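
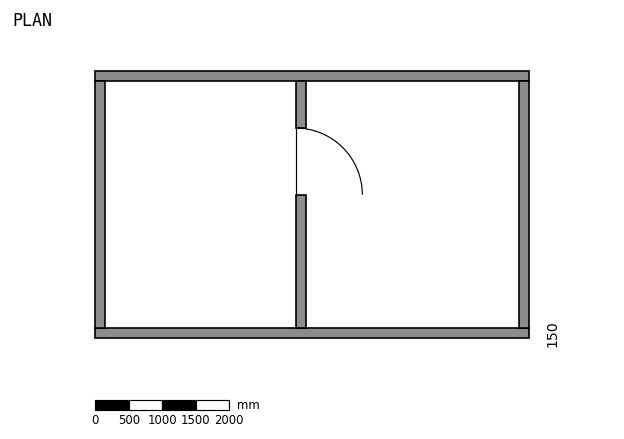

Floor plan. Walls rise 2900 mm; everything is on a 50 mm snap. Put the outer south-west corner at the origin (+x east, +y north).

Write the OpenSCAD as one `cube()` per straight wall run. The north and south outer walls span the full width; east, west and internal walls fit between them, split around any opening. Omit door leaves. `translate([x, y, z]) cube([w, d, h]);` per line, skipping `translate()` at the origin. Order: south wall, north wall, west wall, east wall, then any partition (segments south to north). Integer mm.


cube([6500, 150, 2900]);
translate([0, 3850, 0]) cube([6500, 150, 2900]);
translate([0, 150, 0]) cube([150, 3700, 2900]);
translate([6350, 150, 0]) cube([150, 3700, 2900]);
translate([3000, 150, 0]) cube([150, 2000, 2900]);
translate([3000, 3150, 0]) cube([150, 700, 2900]);


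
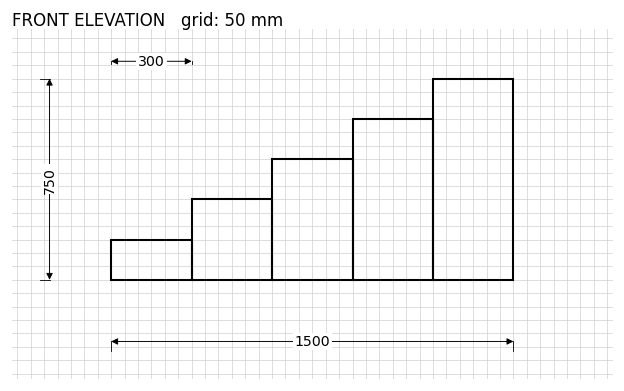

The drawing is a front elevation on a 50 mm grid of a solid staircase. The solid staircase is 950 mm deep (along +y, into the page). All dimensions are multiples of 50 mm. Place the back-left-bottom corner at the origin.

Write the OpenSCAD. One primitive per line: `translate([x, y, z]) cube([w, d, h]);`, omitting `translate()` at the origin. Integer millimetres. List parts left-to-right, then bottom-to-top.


cube([300, 950, 150]);
translate([300, 0, 0]) cube([300, 950, 300]);
translate([600, 0, 0]) cube([300, 950, 450]);
translate([900, 0, 0]) cube([300, 950, 600]);
translate([1200, 0, 0]) cube([300, 950, 750]);


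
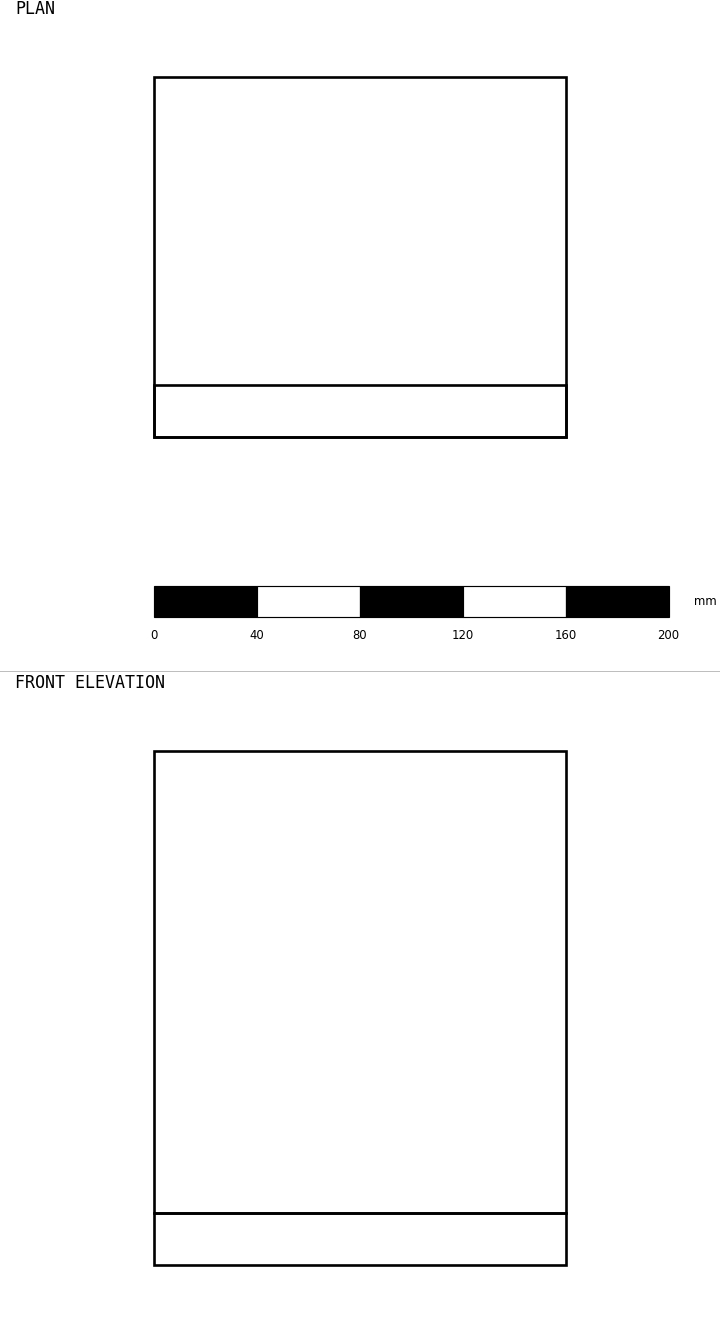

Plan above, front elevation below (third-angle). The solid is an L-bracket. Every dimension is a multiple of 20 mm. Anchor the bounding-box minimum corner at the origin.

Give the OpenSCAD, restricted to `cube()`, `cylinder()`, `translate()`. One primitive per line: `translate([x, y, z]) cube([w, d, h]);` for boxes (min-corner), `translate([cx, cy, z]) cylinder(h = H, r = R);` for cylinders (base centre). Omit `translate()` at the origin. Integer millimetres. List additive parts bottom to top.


cube([160, 140, 20]);
translate([0, 0, 20]) cube([160, 20, 180]);


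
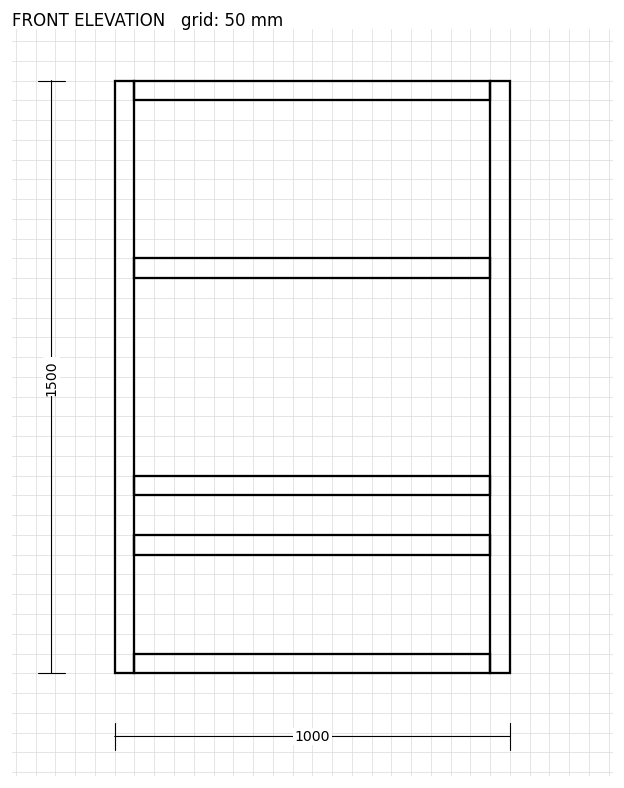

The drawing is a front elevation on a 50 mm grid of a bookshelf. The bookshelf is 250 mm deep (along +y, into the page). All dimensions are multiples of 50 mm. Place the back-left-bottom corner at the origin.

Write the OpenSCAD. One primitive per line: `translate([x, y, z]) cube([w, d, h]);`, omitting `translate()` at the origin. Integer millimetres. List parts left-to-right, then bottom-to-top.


cube([50, 250, 1500]);
translate([50, 0, 0]) cube([900, 250, 50]);
translate([50, 0, 300]) cube([900, 250, 50]);
translate([50, 0, 450]) cube([900, 250, 50]);
translate([50, 0, 1000]) cube([900, 250, 50]);
translate([50, 0, 1450]) cube([900, 250, 50]);
translate([950, 0, 0]) cube([50, 250, 1500]);


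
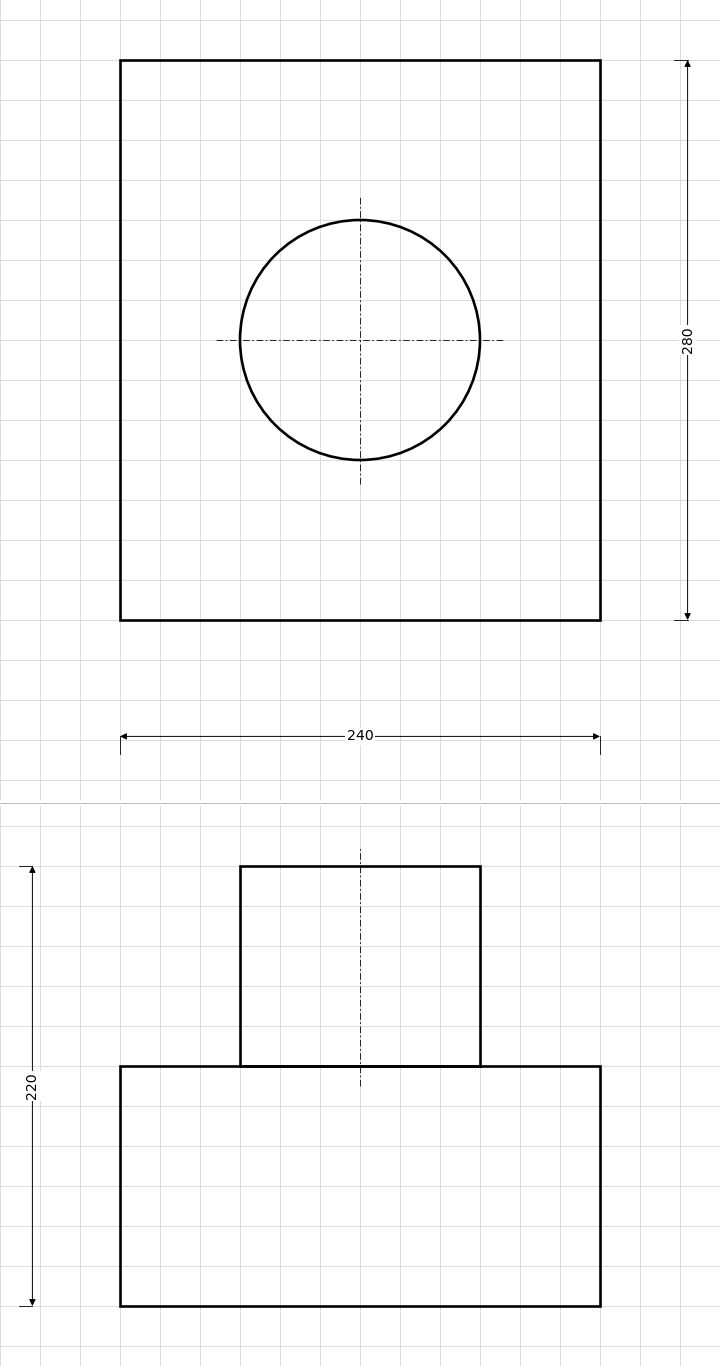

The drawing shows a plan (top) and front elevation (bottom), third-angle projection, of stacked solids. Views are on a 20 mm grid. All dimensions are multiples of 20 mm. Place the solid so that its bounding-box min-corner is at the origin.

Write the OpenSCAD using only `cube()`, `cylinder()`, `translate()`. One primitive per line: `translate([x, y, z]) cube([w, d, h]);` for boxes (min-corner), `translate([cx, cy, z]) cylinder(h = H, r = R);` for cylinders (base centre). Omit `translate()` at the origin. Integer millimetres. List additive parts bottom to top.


cube([240, 280, 120]);
translate([120, 140, 120]) cylinder(h = 100, r = 60);


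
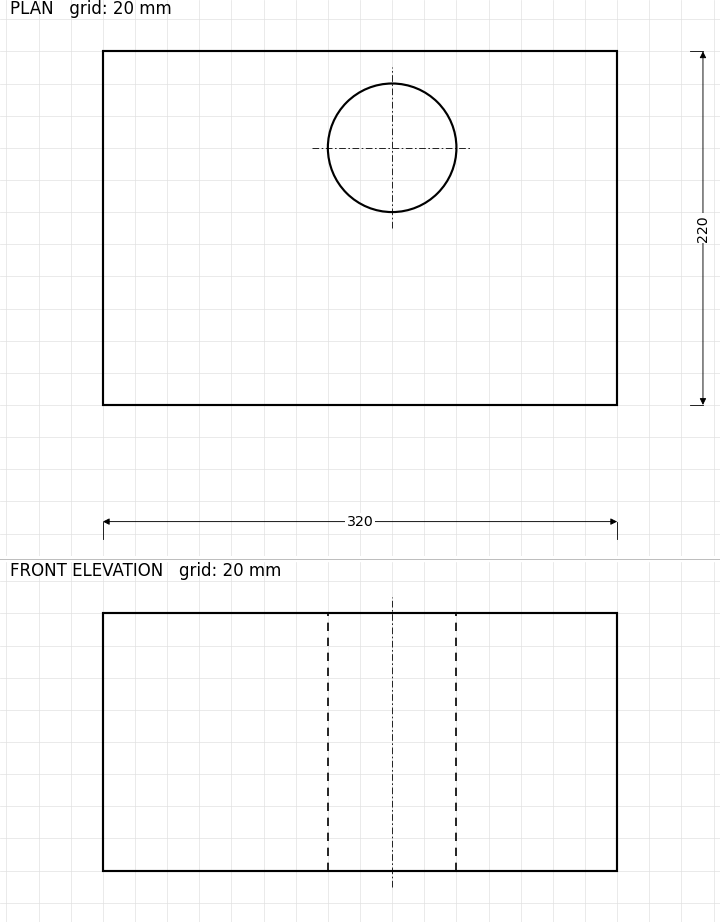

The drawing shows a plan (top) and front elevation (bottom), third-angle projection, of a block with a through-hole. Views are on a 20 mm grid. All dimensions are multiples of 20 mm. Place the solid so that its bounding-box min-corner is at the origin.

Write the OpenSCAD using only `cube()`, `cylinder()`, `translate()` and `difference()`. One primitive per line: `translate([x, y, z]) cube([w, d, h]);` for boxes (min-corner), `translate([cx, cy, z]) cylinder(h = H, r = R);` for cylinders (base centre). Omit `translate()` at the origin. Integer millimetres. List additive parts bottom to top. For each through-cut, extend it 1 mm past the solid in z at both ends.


difference() {
  cube([320, 220, 160]);
  translate([180, 160, -1]) cylinder(h = 162, r = 40);
}


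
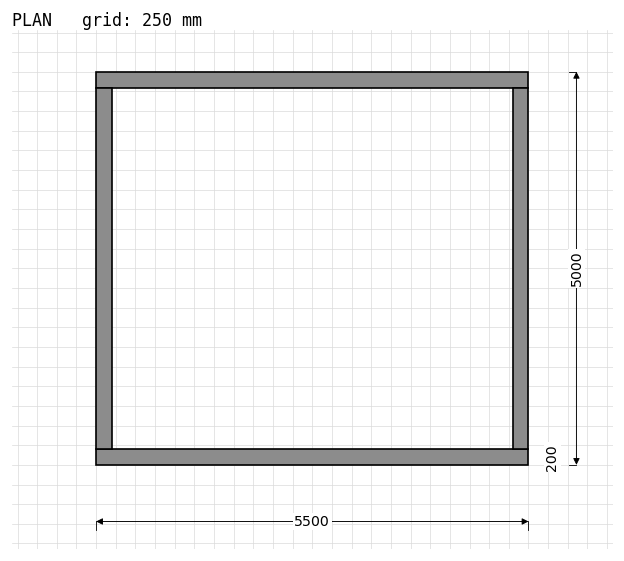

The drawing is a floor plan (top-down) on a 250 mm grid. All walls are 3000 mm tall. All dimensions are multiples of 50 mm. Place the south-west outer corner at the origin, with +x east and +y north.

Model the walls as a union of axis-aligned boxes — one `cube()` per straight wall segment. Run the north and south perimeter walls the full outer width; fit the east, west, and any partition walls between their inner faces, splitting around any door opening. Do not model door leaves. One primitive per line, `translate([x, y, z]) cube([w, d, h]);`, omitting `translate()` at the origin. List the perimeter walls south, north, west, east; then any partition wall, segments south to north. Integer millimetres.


cube([5500, 200, 3000]);
translate([0, 4800, 0]) cube([5500, 200, 3000]);
translate([0, 200, 0]) cube([200, 4600, 3000]);
translate([5300, 200, 0]) cube([200, 4600, 3000]);


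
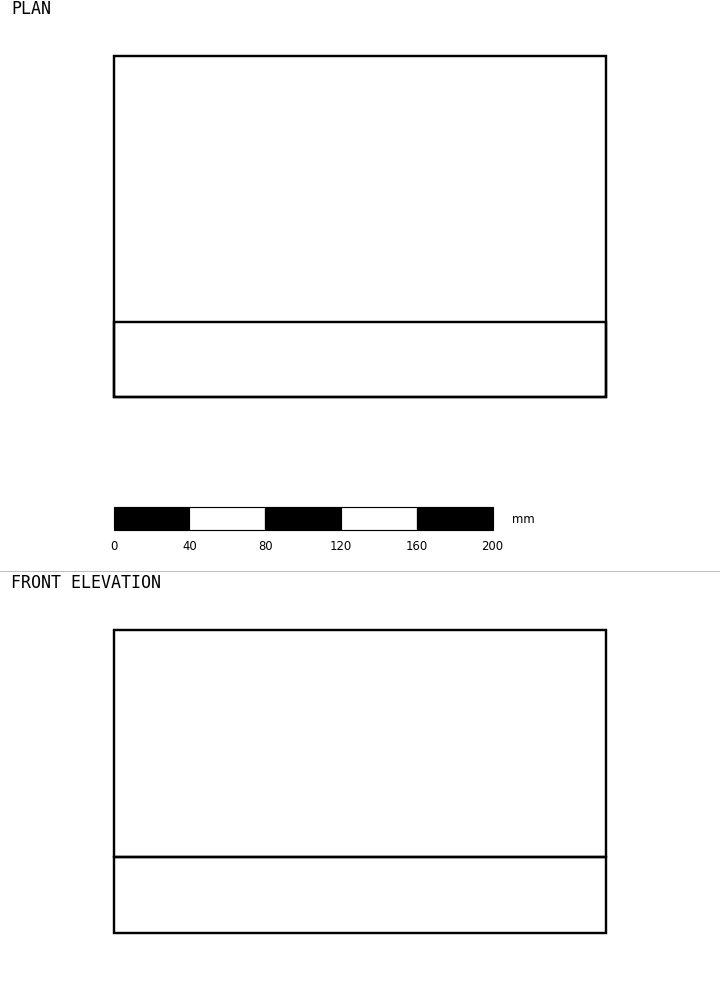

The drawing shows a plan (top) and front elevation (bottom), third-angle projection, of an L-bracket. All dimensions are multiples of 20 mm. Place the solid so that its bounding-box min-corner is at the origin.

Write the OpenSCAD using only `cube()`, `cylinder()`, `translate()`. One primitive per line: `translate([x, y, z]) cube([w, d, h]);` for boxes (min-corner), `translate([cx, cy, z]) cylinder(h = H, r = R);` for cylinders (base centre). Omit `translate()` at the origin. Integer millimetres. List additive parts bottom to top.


cube([260, 180, 40]);
translate([0, 0, 40]) cube([260, 40, 120]);


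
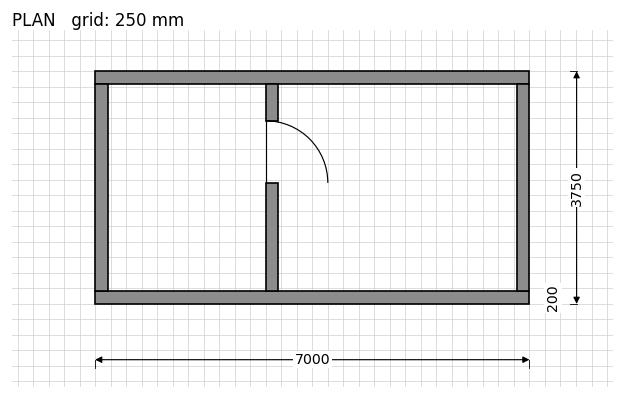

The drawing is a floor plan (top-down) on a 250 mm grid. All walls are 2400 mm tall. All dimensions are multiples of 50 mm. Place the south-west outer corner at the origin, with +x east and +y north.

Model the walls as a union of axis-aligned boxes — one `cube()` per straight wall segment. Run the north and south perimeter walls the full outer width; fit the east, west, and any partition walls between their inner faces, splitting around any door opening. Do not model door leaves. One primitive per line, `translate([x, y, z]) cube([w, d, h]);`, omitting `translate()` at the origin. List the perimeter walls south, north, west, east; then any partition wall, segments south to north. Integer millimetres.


cube([7000, 200, 2400]);
translate([0, 3550, 0]) cube([7000, 200, 2400]);
translate([0, 200, 0]) cube([200, 3350, 2400]);
translate([6800, 200, 0]) cube([200, 3350, 2400]);
translate([2750, 200, 0]) cube([200, 1750, 2400]);
translate([2750, 2950, 0]) cube([200, 600, 2400]);


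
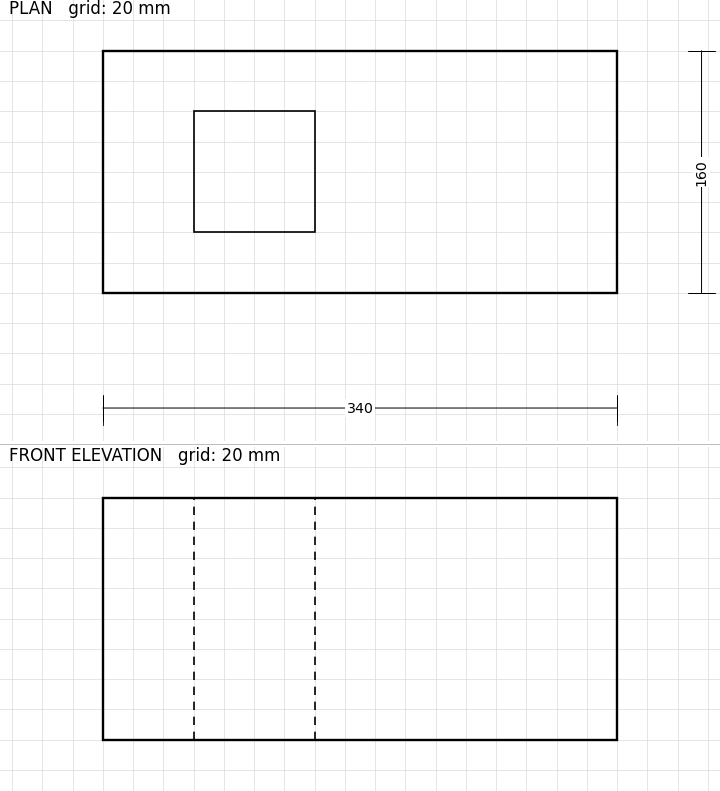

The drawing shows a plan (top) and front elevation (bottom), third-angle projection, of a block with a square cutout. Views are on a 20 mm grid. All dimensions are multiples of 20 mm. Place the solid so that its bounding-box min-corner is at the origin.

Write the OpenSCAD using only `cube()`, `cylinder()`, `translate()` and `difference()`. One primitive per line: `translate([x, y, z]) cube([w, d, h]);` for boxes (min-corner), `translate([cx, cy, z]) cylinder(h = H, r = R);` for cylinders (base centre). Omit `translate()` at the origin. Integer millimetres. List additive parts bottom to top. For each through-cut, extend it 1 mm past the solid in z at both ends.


difference() {
  cube([340, 160, 160]);
  translate([60, 40, -1]) cube([80, 80, 162]);
}


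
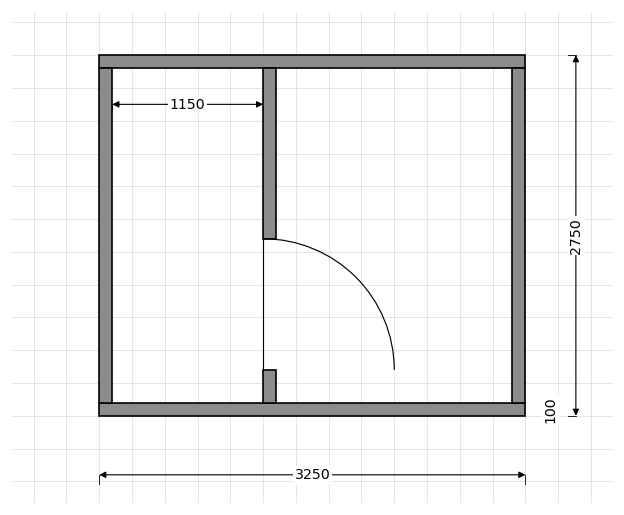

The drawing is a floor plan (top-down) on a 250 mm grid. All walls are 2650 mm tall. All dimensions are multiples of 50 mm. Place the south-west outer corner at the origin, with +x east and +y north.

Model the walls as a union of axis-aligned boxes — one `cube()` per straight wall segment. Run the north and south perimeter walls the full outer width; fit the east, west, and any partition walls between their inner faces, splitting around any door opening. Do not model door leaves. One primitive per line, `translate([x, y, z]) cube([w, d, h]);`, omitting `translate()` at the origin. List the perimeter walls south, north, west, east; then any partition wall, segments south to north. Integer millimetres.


cube([3250, 100, 2650]);
translate([0, 2650, 0]) cube([3250, 100, 2650]);
translate([0, 100, 0]) cube([100, 2550, 2650]);
translate([3150, 100, 0]) cube([100, 2550, 2650]);
translate([1250, 100, 0]) cube([100, 250, 2650]);
translate([1250, 1350, 0]) cube([100, 1300, 2650]);


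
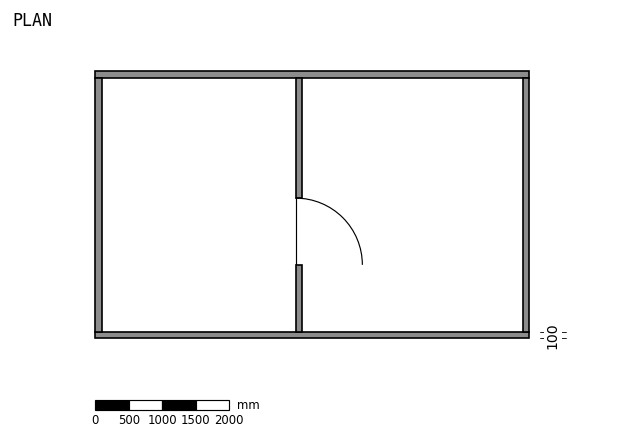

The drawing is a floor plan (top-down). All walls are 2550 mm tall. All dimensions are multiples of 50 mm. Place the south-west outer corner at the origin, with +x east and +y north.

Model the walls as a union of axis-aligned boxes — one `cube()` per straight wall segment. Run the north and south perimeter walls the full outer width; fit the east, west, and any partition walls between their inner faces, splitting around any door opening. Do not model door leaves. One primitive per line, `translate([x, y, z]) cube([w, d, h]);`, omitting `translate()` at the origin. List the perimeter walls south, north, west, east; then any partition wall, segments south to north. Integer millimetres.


cube([6500, 100, 2550]);
translate([0, 3900, 0]) cube([6500, 100, 2550]);
translate([0, 100, 0]) cube([100, 3800, 2550]);
translate([6400, 100, 0]) cube([100, 3800, 2550]);
translate([3000, 100, 0]) cube([100, 1000, 2550]);
translate([3000, 2100, 0]) cube([100, 1800, 2550]);


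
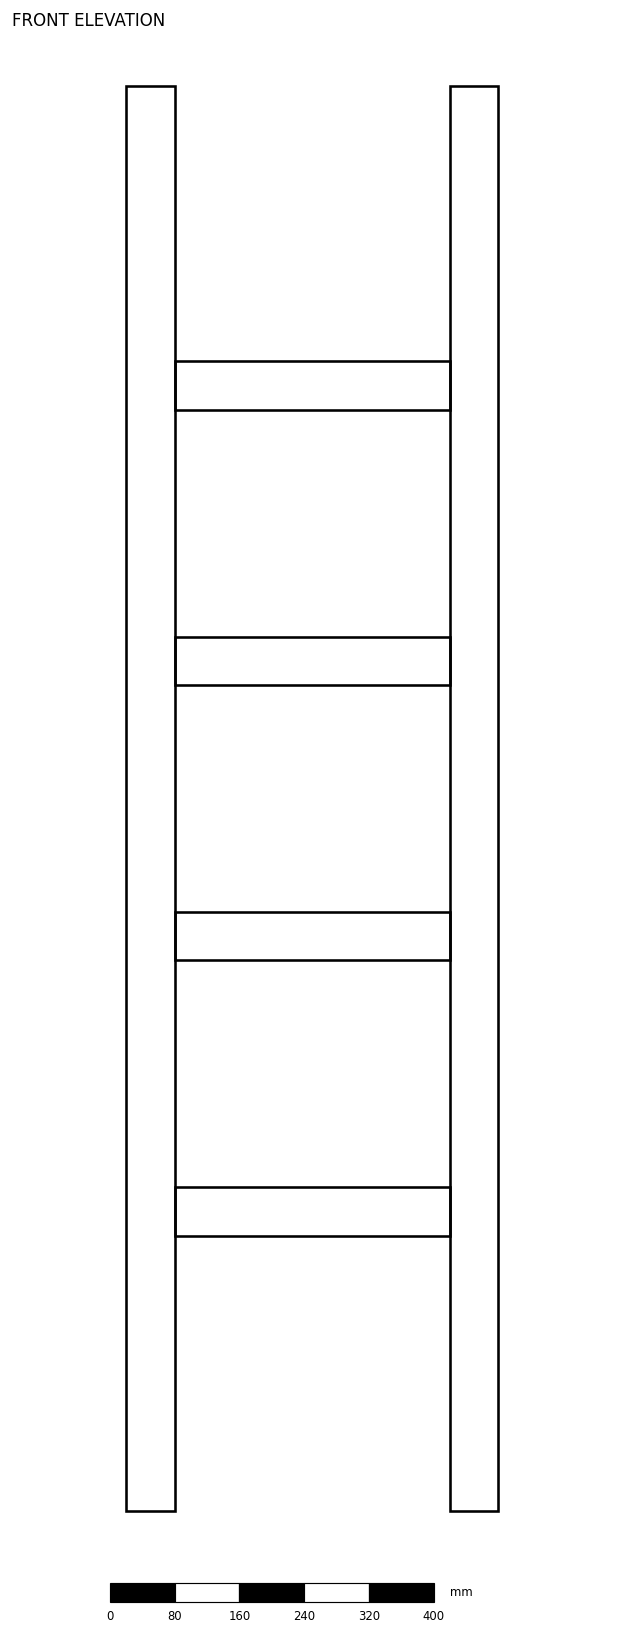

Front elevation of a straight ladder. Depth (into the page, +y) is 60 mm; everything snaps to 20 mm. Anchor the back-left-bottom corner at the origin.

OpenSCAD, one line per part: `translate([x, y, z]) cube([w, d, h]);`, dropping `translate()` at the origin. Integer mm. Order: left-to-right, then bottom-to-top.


cube([60, 60, 1760]);
translate([60, 0, 340]) cube([340, 60, 60]);
translate([60, 0, 680]) cube([340, 60, 60]);
translate([60, 0, 1020]) cube([340, 60, 60]);
translate([60, 0, 1360]) cube([340, 60, 60]);
translate([400, 0, 0]) cube([60, 60, 1760]);


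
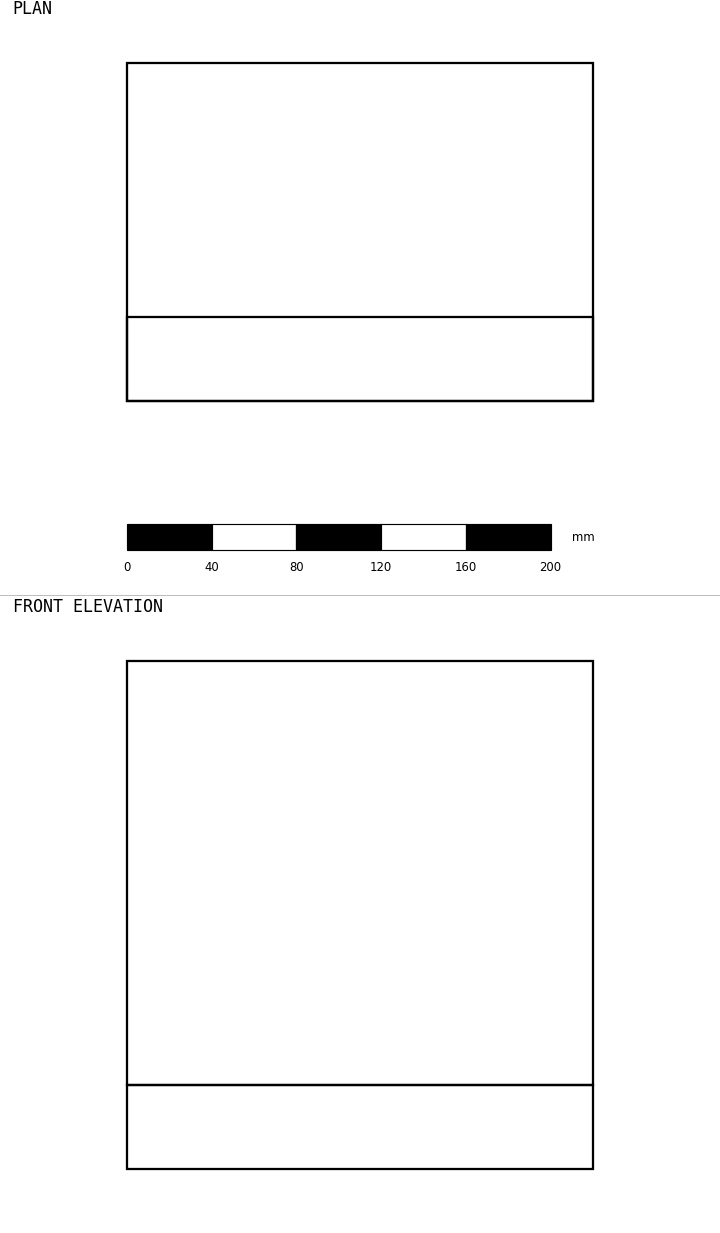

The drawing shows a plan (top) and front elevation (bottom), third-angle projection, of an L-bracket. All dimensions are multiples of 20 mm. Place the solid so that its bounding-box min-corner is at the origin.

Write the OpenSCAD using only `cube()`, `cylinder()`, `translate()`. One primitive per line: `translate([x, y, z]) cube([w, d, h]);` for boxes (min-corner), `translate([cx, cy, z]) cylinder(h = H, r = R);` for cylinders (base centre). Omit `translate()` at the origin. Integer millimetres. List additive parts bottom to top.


cube([220, 160, 40]);
translate([0, 0, 40]) cube([220, 40, 200]);


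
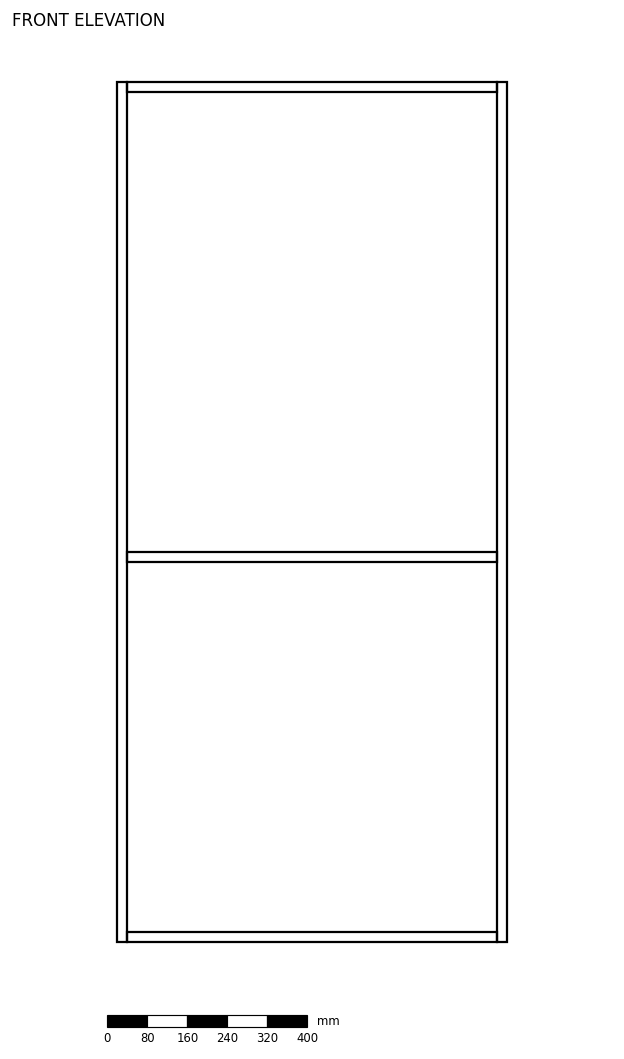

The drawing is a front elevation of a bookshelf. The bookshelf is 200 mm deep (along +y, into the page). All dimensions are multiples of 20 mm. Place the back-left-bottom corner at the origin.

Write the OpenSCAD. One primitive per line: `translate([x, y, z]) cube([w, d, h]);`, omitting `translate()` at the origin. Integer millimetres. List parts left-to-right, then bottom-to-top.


cube([20, 200, 1720]);
translate([20, 0, 0]) cube([740, 200, 20]);
translate([20, 0, 760]) cube([740, 200, 20]);
translate([20, 0, 1700]) cube([740, 200, 20]);
translate([760, 0, 0]) cube([20, 200, 1720]);


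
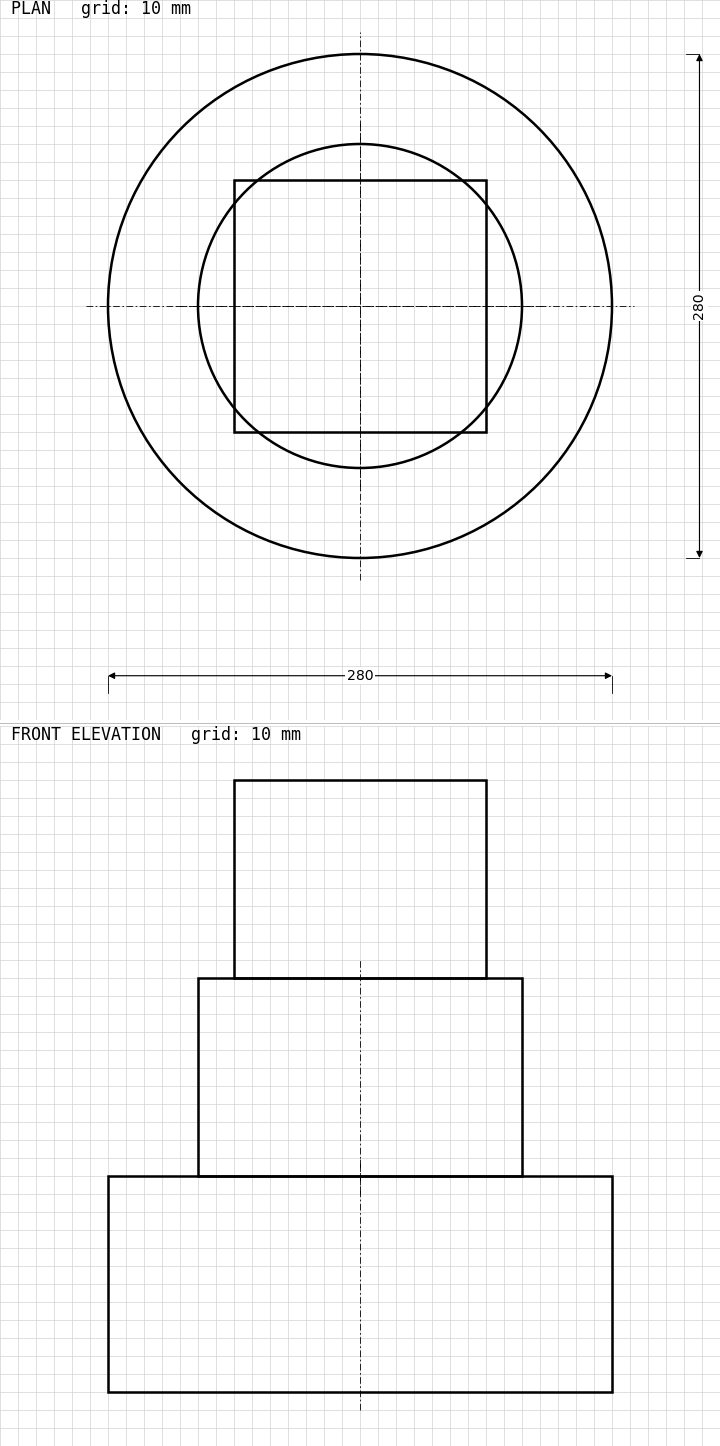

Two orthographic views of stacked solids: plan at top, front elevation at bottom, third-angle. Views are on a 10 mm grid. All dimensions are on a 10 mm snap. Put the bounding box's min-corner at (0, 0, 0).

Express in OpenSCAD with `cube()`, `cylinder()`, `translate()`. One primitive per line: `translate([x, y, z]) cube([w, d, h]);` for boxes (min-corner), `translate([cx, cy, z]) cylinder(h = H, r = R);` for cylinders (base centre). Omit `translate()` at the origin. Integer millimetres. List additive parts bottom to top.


translate([140, 140, 0]) cylinder(h = 120, r = 140);
translate([140, 140, 120]) cylinder(h = 110, r = 90);
translate([70, 70, 230]) cube([140, 140, 110]);


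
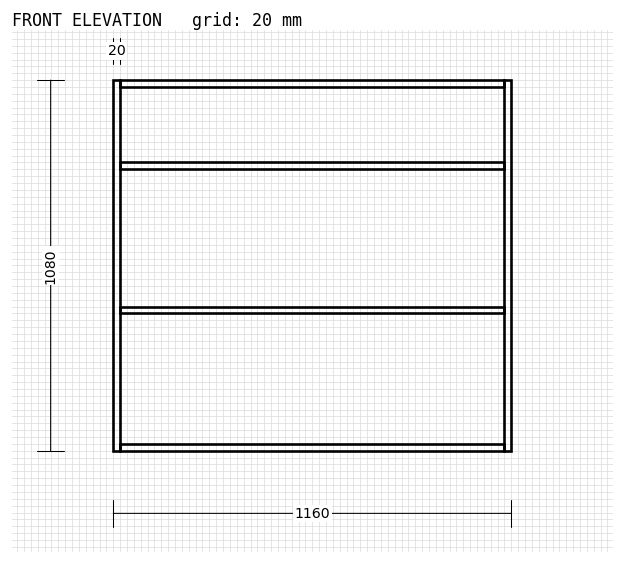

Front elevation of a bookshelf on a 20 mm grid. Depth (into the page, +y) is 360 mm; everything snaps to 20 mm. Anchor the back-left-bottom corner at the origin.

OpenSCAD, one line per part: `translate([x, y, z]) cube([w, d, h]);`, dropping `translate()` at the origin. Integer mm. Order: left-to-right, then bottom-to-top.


cube([20, 360, 1080]);
translate([20, 0, 0]) cube([1120, 360, 20]);
translate([20, 0, 400]) cube([1120, 360, 20]);
translate([20, 0, 820]) cube([1120, 360, 20]);
translate([20, 0, 1060]) cube([1120, 360, 20]);
translate([1140, 0, 0]) cube([20, 360, 1080]);


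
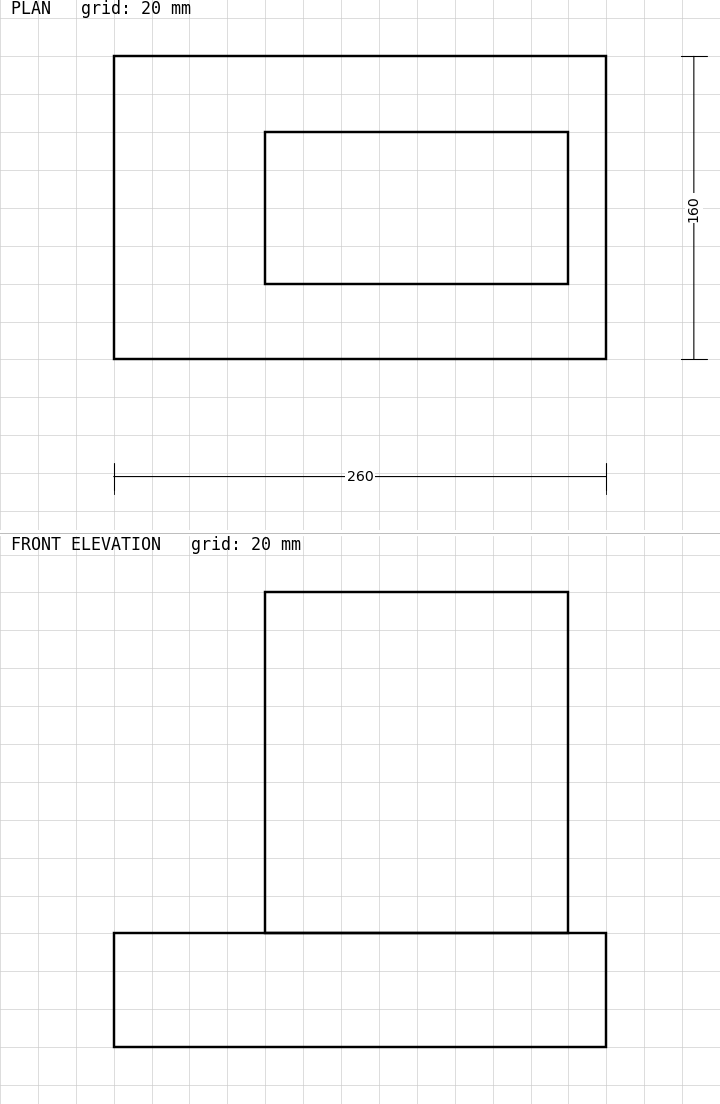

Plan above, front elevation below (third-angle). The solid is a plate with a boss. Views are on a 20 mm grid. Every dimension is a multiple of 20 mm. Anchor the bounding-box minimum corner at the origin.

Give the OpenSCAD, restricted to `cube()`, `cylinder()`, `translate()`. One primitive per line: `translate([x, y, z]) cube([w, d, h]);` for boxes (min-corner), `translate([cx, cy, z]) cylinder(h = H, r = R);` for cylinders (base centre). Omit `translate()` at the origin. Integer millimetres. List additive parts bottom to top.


cube([260, 160, 60]);
translate([80, 40, 60]) cube([160, 80, 180]);


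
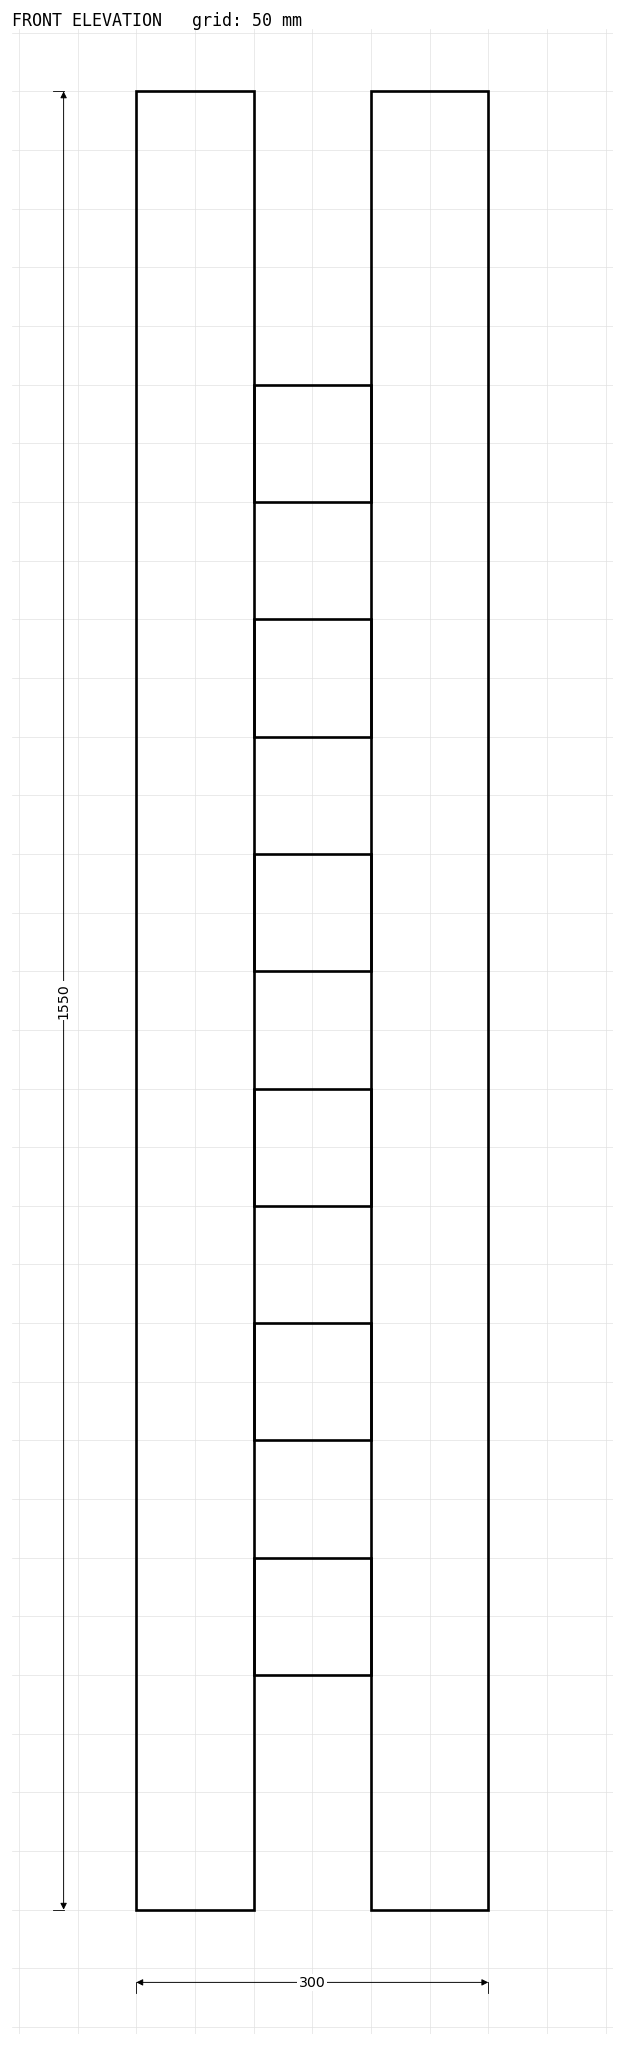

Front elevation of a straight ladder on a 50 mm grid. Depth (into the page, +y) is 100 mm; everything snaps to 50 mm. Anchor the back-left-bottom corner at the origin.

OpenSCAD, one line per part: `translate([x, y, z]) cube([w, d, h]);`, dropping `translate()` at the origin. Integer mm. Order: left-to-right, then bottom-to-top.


cube([100, 100, 1550]);
translate([100, 0, 200]) cube([100, 100, 100]);
translate([100, 0, 400]) cube([100, 100, 100]);
translate([100, 0, 600]) cube([100, 100, 100]);
translate([100, 0, 800]) cube([100, 100, 100]);
translate([100, 0, 1000]) cube([100, 100, 100]);
translate([100, 0, 1200]) cube([100, 100, 100]);
translate([200, 0, 0]) cube([100, 100, 1550]);


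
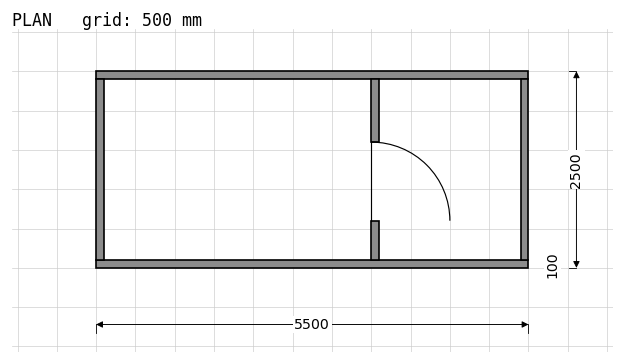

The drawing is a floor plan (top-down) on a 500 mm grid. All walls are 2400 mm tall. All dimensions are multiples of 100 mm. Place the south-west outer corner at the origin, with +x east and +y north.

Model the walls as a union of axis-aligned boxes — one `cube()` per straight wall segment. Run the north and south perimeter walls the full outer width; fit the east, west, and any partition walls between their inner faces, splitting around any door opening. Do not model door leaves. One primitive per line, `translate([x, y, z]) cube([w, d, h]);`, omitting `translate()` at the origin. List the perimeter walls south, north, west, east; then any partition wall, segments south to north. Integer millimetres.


cube([5500, 100, 2400]);
translate([0, 2400, 0]) cube([5500, 100, 2400]);
translate([0, 100, 0]) cube([100, 2300, 2400]);
translate([5400, 100, 0]) cube([100, 2300, 2400]);
translate([3500, 100, 0]) cube([100, 500, 2400]);
translate([3500, 1600, 0]) cube([100, 800, 2400]);


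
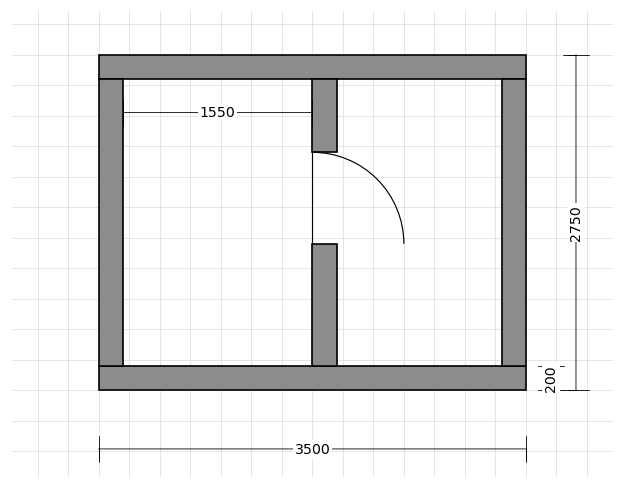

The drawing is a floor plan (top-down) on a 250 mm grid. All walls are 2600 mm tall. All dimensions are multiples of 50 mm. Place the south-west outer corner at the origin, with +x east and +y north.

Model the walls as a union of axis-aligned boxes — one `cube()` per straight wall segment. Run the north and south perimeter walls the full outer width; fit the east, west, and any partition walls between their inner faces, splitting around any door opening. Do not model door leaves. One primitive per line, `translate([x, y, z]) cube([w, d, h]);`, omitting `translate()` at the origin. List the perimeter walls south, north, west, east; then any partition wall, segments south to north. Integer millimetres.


cube([3500, 200, 2600]);
translate([0, 2550, 0]) cube([3500, 200, 2600]);
translate([0, 200, 0]) cube([200, 2350, 2600]);
translate([3300, 200, 0]) cube([200, 2350, 2600]);
translate([1750, 200, 0]) cube([200, 1000, 2600]);
translate([1750, 1950, 0]) cube([200, 600, 2600]);


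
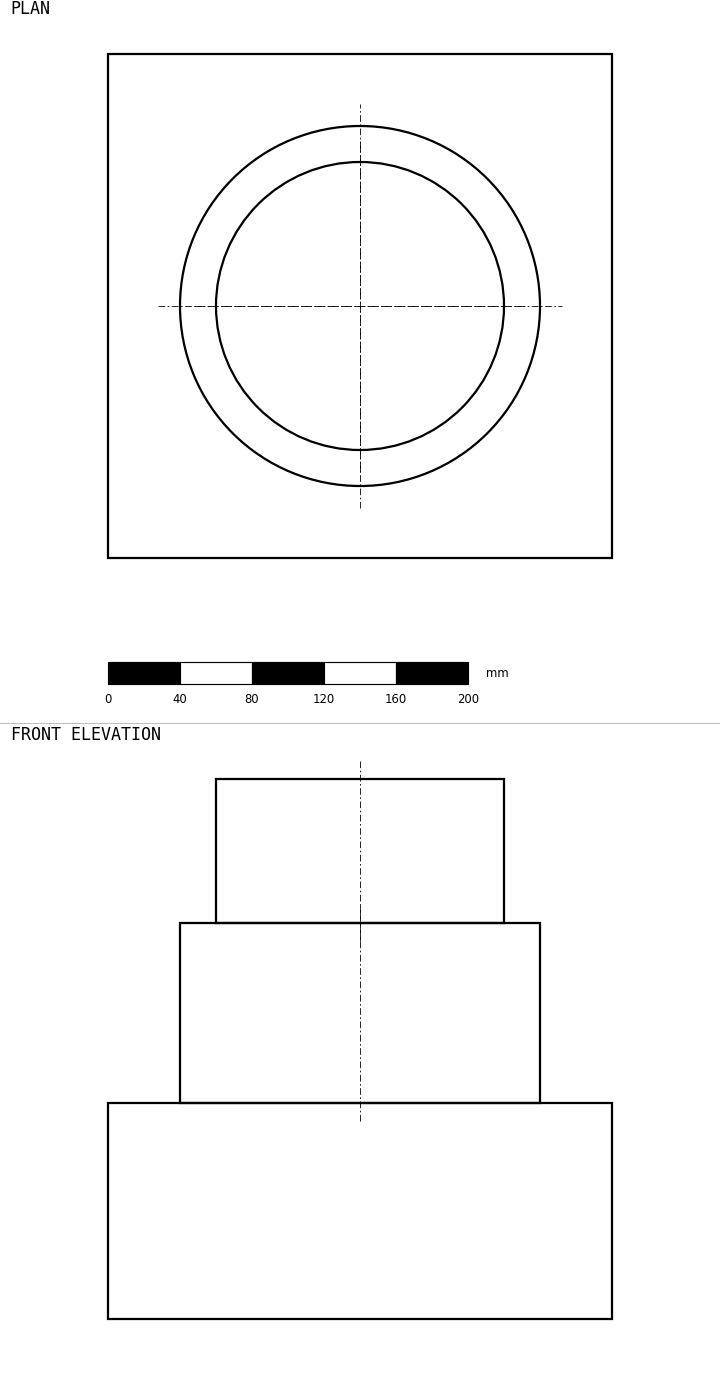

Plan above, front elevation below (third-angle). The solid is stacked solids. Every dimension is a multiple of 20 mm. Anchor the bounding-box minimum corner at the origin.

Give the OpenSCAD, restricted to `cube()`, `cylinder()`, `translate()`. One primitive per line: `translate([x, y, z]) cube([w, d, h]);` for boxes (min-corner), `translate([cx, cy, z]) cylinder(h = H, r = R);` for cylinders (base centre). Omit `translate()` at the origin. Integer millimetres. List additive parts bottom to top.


cube([280, 280, 120]);
translate([140, 140, 120]) cylinder(h = 100, r = 100);
translate([140, 140, 220]) cylinder(h = 80, r = 80);


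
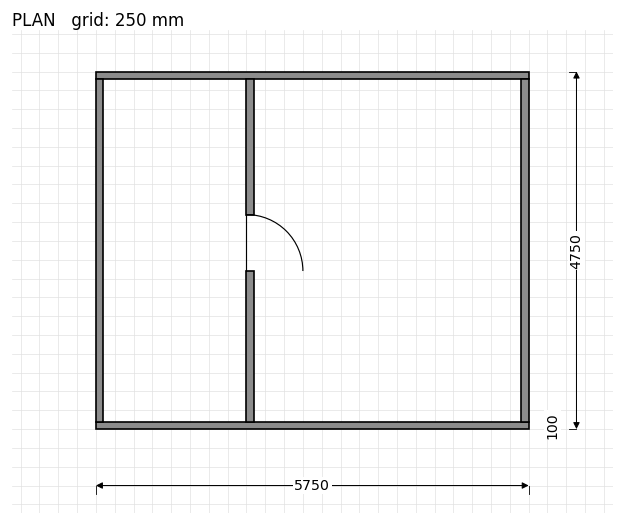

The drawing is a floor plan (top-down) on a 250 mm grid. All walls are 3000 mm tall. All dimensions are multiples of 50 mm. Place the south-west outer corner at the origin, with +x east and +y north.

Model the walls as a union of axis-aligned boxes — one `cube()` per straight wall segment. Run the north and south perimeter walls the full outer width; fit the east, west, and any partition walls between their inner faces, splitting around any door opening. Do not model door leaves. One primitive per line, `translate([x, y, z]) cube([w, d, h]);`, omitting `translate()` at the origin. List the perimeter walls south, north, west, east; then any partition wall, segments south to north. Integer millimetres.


cube([5750, 100, 3000]);
translate([0, 4650, 0]) cube([5750, 100, 3000]);
translate([0, 100, 0]) cube([100, 4550, 3000]);
translate([5650, 100, 0]) cube([100, 4550, 3000]);
translate([2000, 100, 0]) cube([100, 2000, 3000]);
translate([2000, 2850, 0]) cube([100, 1800, 3000]);


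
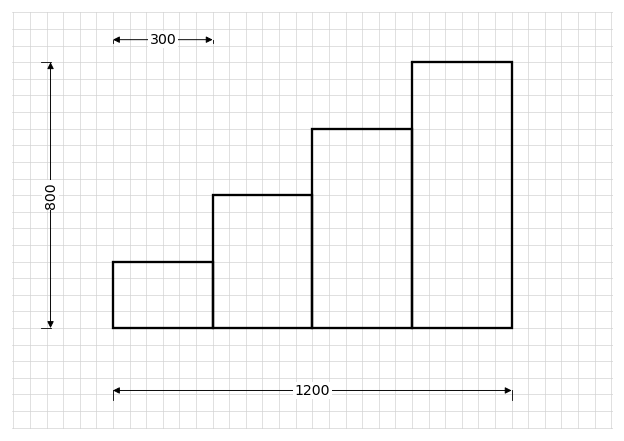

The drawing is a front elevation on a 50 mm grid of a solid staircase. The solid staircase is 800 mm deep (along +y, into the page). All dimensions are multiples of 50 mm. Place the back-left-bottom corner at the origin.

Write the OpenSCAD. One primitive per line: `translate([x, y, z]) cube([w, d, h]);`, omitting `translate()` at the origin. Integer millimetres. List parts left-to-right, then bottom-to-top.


cube([300, 800, 200]);
translate([300, 0, 0]) cube([300, 800, 400]);
translate([600, 0, 0]) cube([300, 800, 600]);
translate([900, 0, 0]) cube([300, 800, 800]);


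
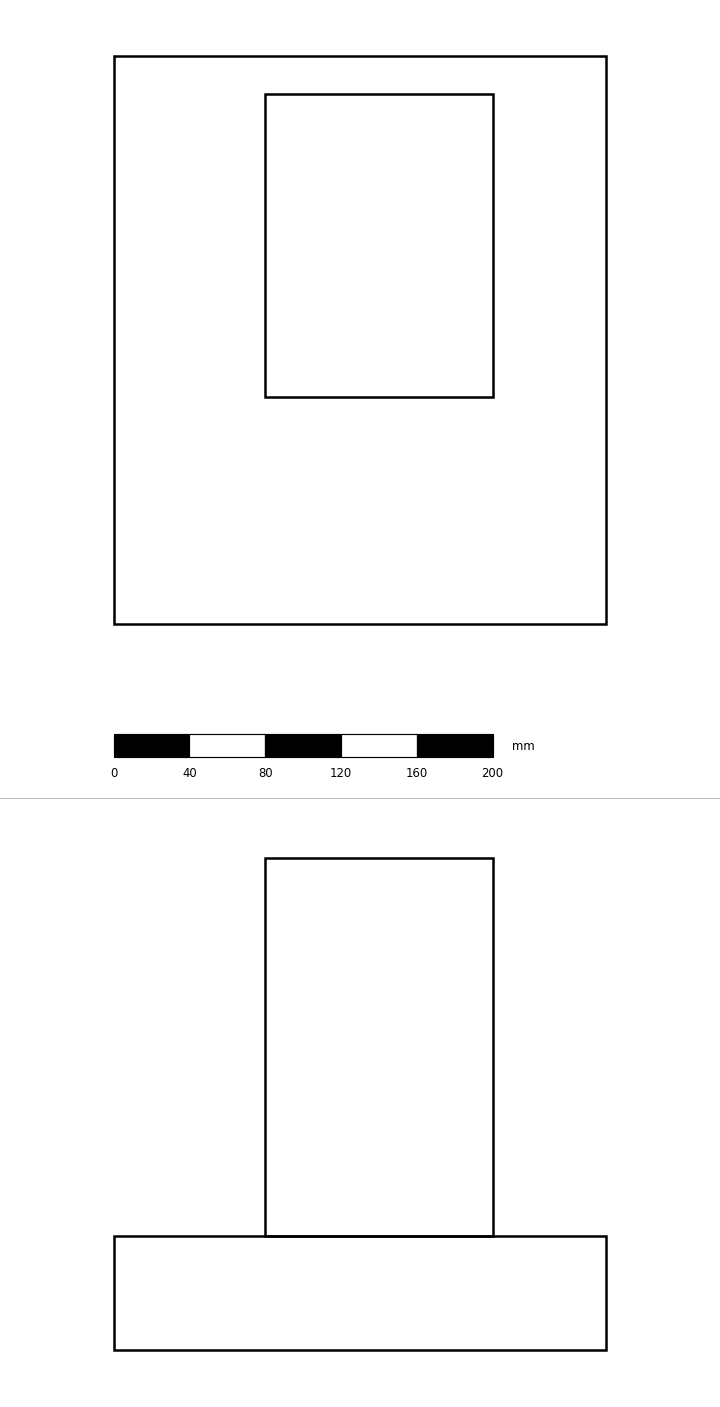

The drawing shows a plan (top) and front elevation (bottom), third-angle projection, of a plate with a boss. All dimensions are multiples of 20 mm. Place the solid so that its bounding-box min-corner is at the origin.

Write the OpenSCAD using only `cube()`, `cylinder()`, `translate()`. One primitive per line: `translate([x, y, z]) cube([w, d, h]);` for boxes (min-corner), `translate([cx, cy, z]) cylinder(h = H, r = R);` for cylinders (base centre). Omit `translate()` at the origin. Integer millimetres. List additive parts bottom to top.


cube([260, 300, 60]);
translate([80, 120, 60]) cube([120, 160, 200]);


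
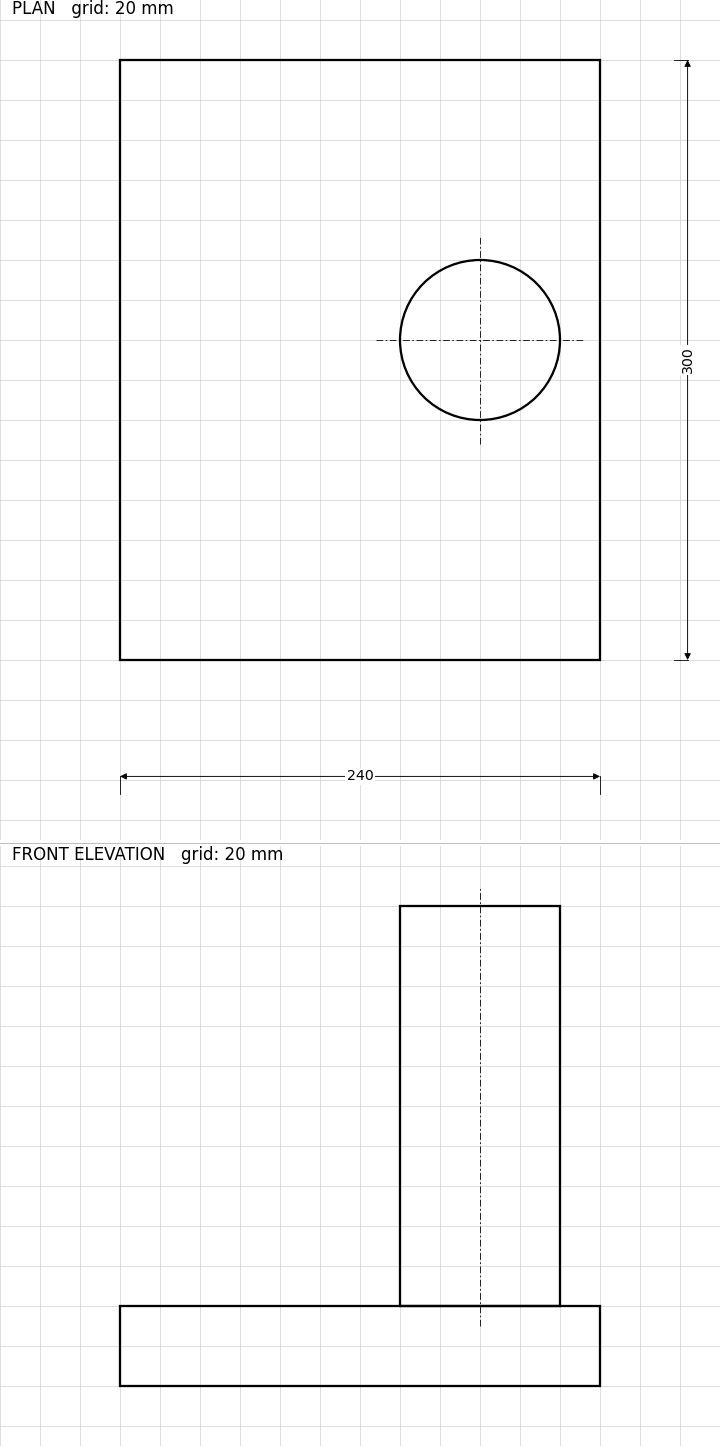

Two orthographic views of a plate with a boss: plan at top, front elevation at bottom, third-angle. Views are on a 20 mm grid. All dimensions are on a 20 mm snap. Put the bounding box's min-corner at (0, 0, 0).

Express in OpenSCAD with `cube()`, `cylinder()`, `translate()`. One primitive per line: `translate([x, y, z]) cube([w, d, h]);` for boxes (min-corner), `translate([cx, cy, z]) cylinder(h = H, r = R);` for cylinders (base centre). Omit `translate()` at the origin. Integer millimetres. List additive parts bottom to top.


cube([240, 300, 40]);
translate([180, 160, 40]) cylinder(h = 200, r = 40);


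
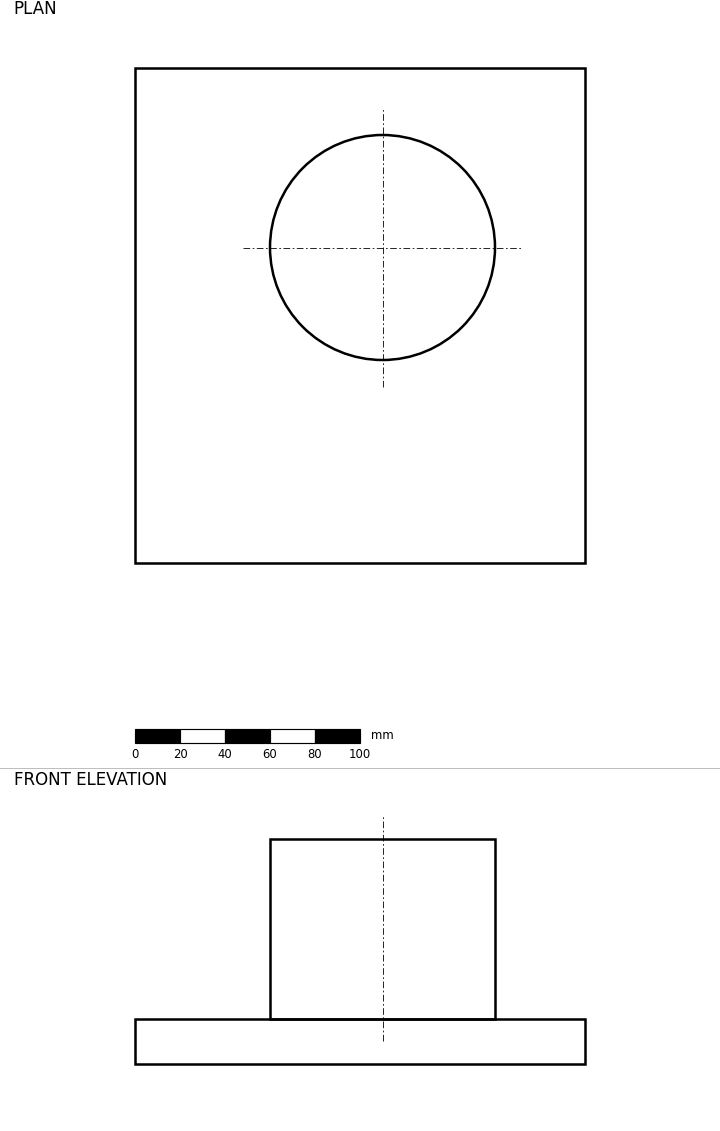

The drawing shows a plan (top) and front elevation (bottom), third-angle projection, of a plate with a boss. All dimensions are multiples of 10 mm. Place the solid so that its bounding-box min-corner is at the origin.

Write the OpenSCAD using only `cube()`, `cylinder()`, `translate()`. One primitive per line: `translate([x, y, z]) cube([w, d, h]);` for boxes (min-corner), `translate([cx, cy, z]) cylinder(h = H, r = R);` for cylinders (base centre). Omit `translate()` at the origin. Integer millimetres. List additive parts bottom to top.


cube([200, 220, 20]);
translate([110, 140, 20]) cylinder(h = 80, r = 50);


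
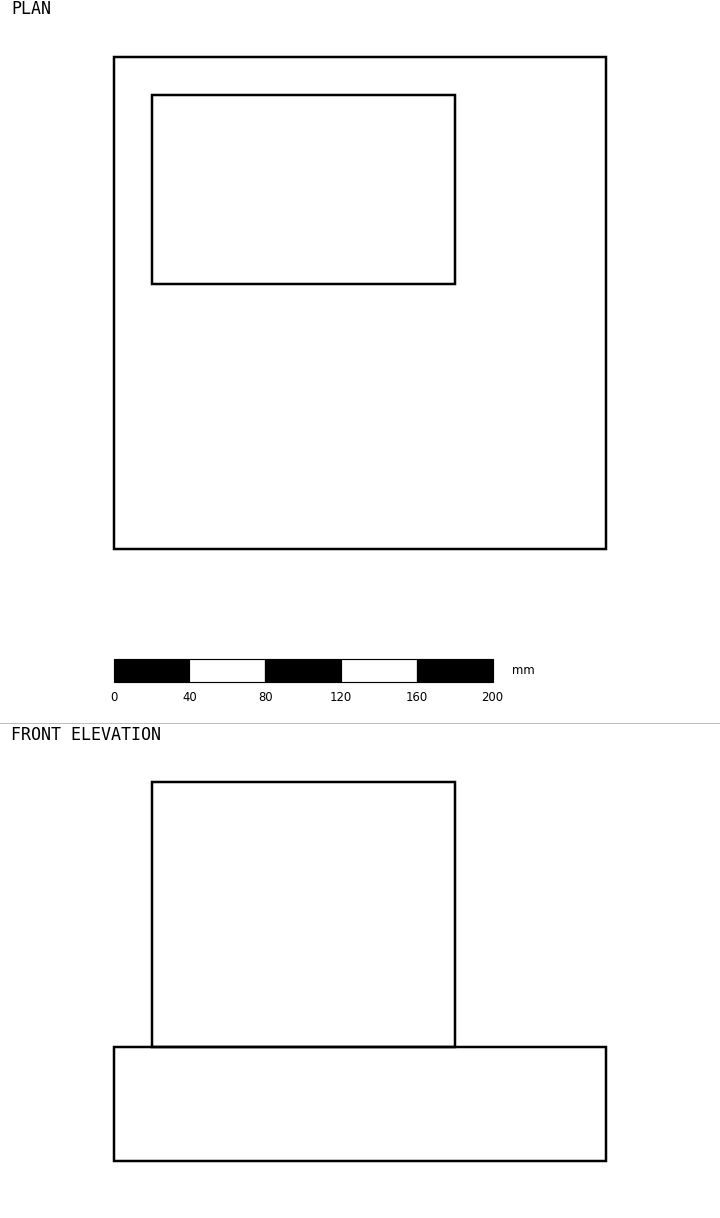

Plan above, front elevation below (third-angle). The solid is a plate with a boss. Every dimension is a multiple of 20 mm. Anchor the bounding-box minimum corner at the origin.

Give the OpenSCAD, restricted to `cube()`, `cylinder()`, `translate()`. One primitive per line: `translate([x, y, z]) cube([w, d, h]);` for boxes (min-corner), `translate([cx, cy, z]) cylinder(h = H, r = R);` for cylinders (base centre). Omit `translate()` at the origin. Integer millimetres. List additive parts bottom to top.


cube([260, 260, 60]);
translate([20, 140, 60]) cube([160, 100, 140]);


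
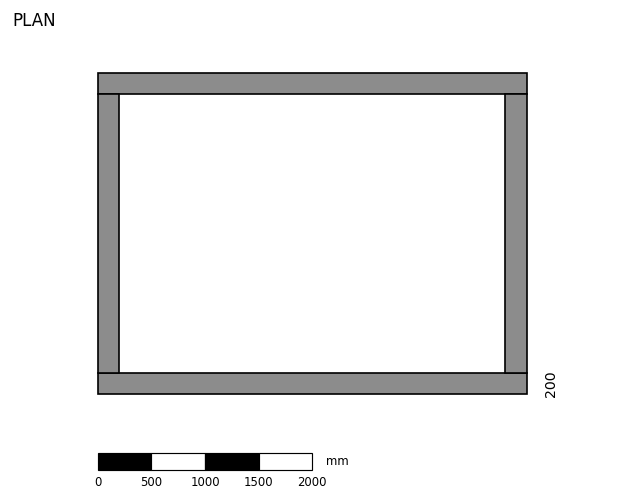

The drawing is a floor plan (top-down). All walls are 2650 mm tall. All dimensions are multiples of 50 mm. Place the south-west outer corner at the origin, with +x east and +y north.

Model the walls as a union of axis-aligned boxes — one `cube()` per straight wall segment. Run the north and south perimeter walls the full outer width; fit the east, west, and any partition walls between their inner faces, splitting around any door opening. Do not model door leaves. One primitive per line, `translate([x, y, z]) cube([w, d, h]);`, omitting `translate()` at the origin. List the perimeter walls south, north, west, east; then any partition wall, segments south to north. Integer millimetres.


cube([4000, 200, 2650]);
translate([0, 2800, 0]) cube([4000, 200, 2650]);
translate([0, 200, 0]) cube([200, 2600, 2650]);
translate([3800, 200, 0]) cube([200, 2600, 2650]);


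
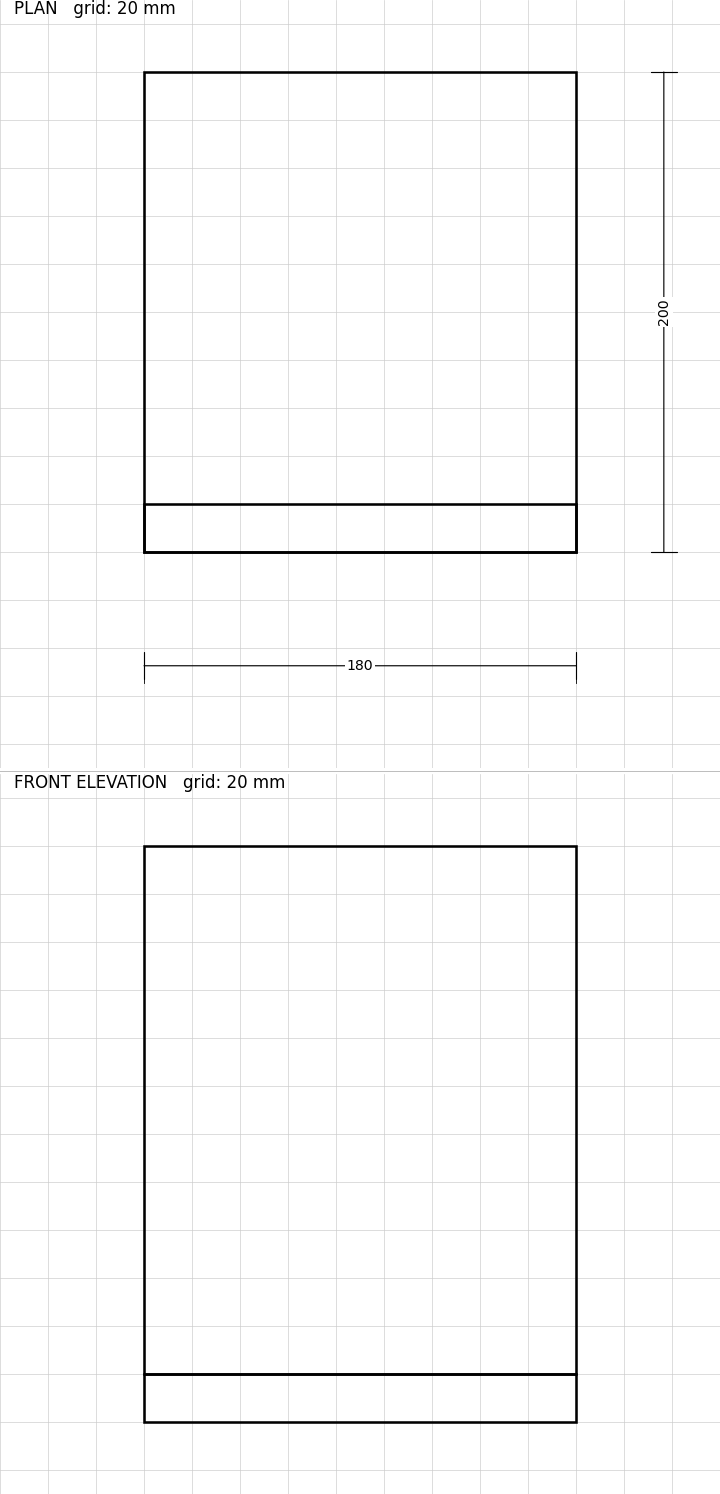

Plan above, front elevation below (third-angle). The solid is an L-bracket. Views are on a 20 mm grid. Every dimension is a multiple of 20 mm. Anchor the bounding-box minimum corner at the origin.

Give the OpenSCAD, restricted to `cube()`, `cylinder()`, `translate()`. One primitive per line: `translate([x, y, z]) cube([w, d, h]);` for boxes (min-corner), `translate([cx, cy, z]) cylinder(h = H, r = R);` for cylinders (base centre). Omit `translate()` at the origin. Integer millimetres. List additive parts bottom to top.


cube([180, 200, 20]);
translate([0, 0, 20]) cube([180, 20, 220]);


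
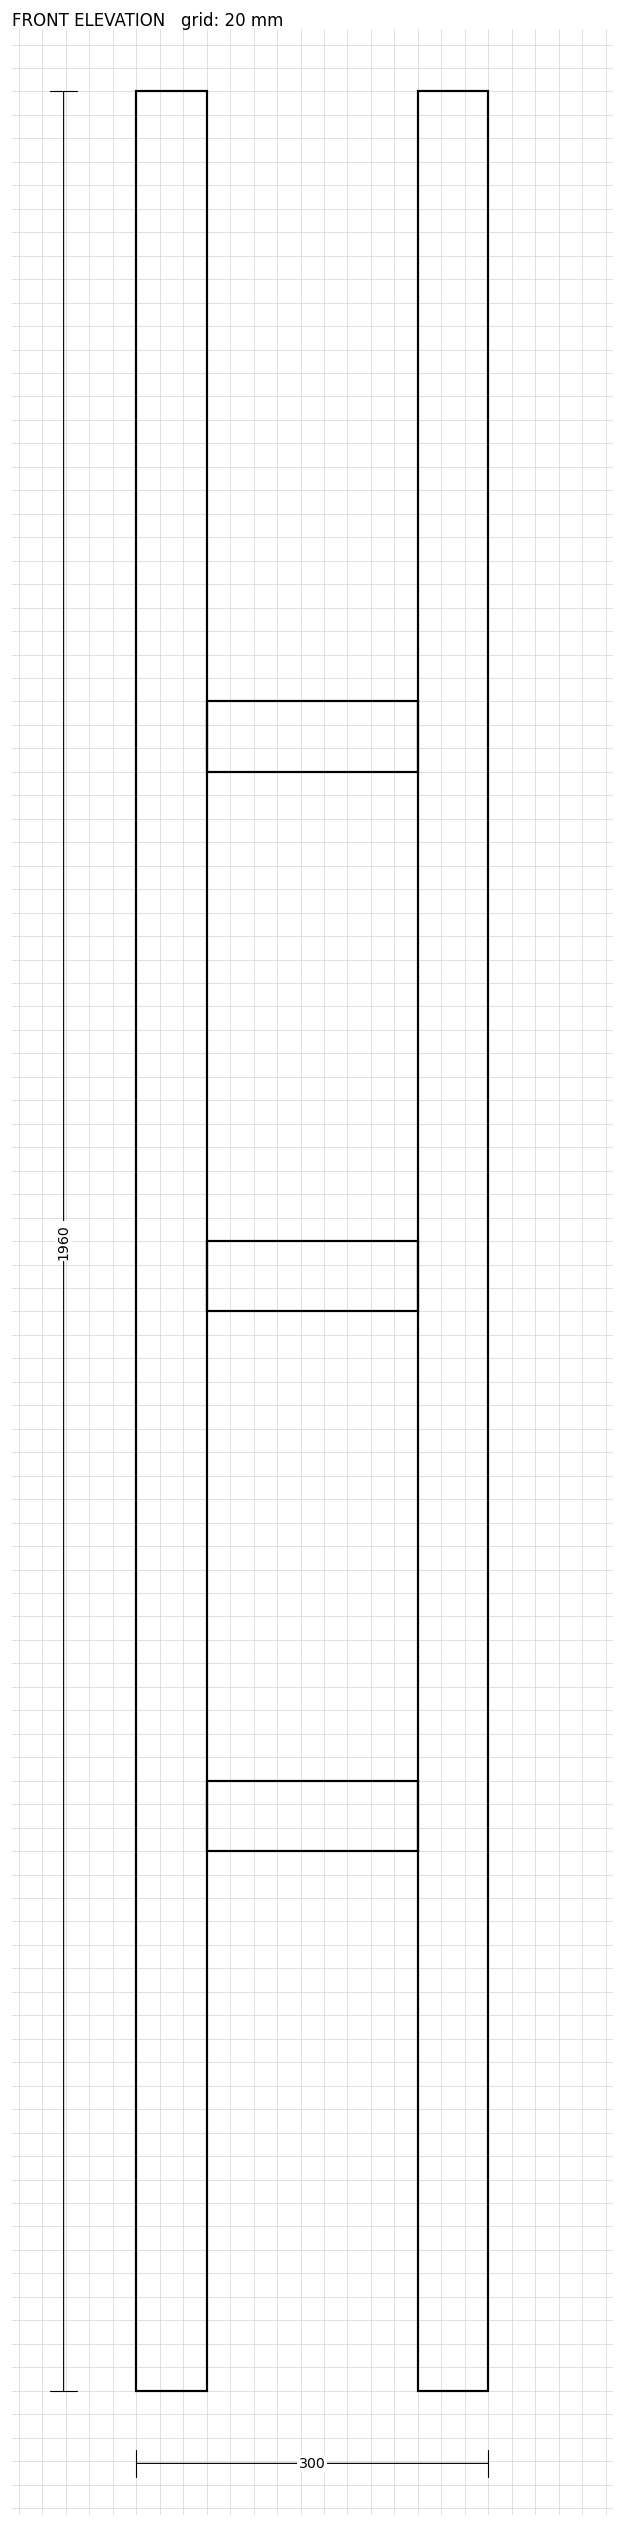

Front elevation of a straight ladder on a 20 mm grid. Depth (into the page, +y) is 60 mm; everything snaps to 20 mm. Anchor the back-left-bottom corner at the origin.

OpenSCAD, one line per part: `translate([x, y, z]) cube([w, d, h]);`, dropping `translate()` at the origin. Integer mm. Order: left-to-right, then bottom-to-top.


cube([60, 60, 1960]);
translate([60, 0, 460]) cube([180, 60, 60]);
translate([60, 0, 920]) cube([180, 60, 60]);
translate([60, 0, 1380]) cube([180, 60, 60]);
translate([240, 0, 0]) cube([60, 60, 1960]);


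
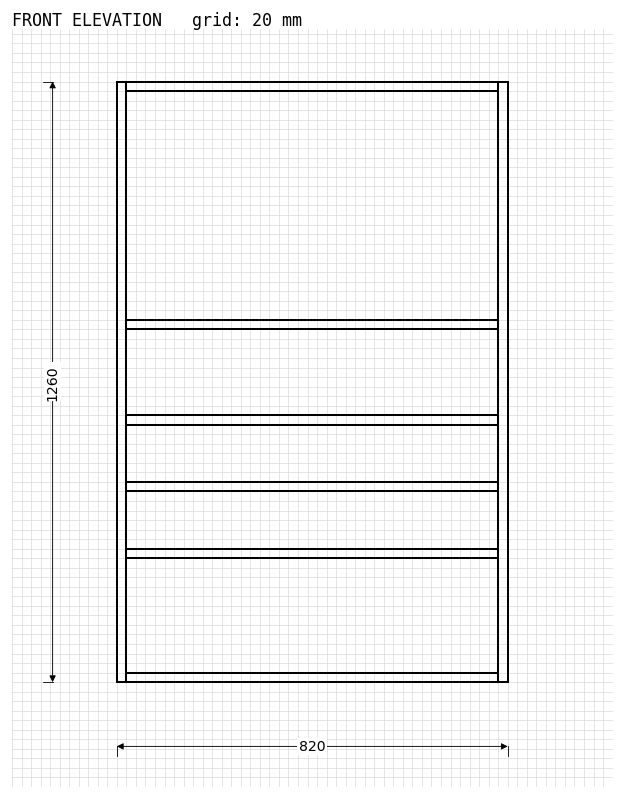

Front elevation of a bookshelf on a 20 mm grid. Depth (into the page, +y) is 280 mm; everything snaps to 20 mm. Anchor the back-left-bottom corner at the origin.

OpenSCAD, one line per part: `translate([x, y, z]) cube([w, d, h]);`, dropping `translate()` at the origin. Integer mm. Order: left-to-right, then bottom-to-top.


cube([20, 280, 1260]);
translate([20, 0, 0]) cube([780, 280, 20]);
translate([20, 0, 260]) cube([780, 280, 20]);
translate([20, 0, 400]) cube([780, 280, 20]);
translate([20, 0, 540]) cube([780, 280, 20]);
translate([20, 0, 740]) cube([780, 280, 20]);
translate([20, 0, 1240]) cube([780, 280, 20]);
translate([800, 0, 0]) cube([20, 280, 1260]);


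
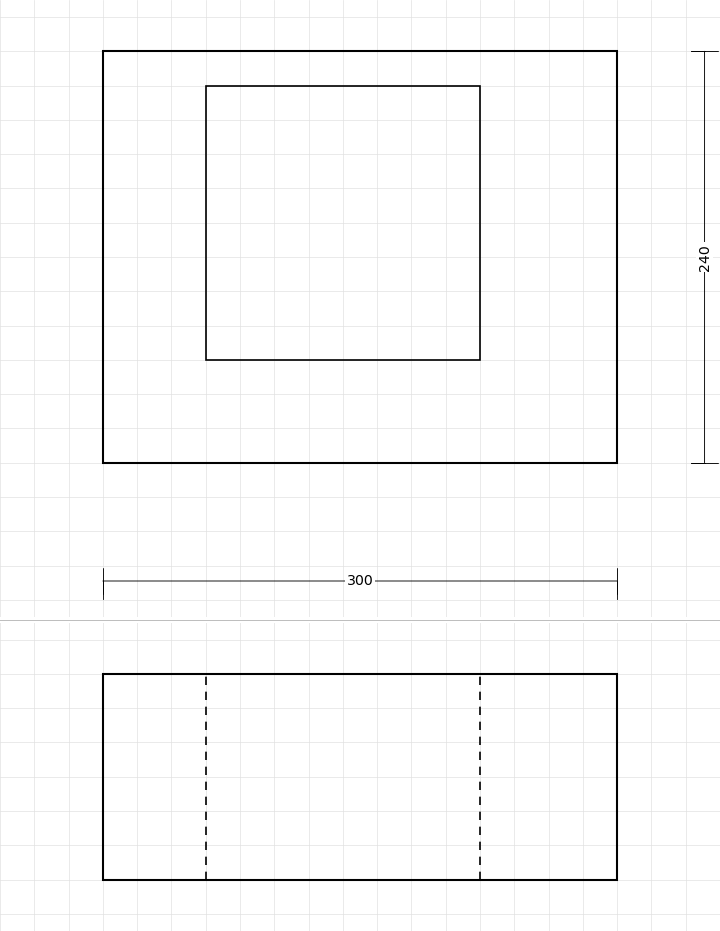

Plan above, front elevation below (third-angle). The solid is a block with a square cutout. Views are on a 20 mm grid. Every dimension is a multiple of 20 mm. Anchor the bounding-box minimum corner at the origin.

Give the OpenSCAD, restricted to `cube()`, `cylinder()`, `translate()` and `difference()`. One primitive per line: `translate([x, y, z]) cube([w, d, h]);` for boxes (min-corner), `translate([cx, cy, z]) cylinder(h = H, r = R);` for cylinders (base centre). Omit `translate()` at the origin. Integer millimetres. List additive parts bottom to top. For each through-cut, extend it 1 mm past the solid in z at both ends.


difference() {
  cube([300, 240, 120]);
  translate([60, 60, -1]) cube([160, 160, 122]);
}


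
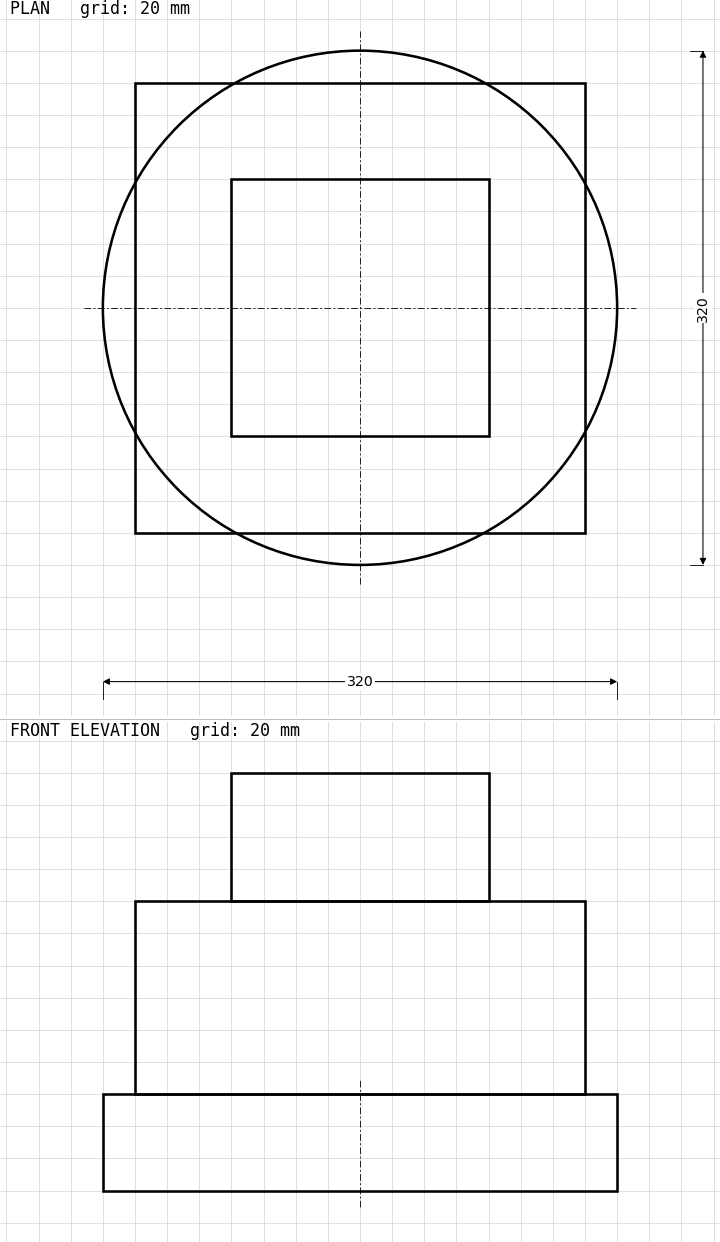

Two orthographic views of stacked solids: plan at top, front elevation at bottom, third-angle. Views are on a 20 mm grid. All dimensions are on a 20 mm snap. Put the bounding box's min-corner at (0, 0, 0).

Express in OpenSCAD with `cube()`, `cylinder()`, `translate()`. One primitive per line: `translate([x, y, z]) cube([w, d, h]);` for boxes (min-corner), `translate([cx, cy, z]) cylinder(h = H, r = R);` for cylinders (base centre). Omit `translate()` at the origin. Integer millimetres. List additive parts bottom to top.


translate([160, 160, 0]) cylinder(h = 60, r = 160);
translate([20, 20, 60]) cube([280, 280, 120]);
translate([80, 80, 180]) cube([160, 160, 80]);
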